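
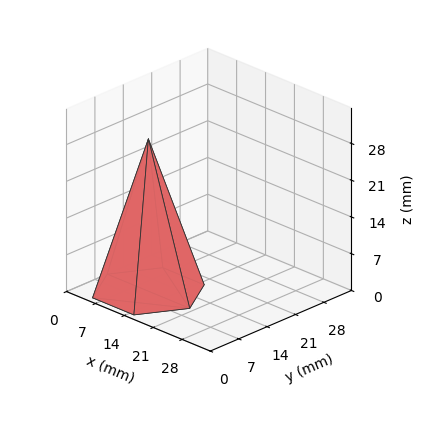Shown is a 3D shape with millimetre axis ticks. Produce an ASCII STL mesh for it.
Reading the render: the shape is a regular 6-sided pyramid, base circumscribed radius ≈ 10 mm, apex at z ≈ 29 mm (dimensions read to the nearest mm from the axis ticks). For the STL, each face is triangulated and given an outward normal.

solid part
  facet normal 0.0000 0.0000 -1.0000
    outer loop
      vertex 5.000 18.660 0.000
      vertex 15.000 18.660 0.000
      vertex 20.000 10.000 0.000
    endloop
  endfacet
  facet normal 0.0000 0.0000 -1.0000
    outer loop
      vertex 0.000 10.000 0.000
      vertex 5.000 18.660 0.000
      vertex 20.000 10.000 0.000
    endloop
  endfacet
  facet normal 0.0000 0.0000 -1.0000
    outer loop
      vertex 5.000 1.340 0.000
      vertex 0.000 10.000 0.000
      vertex 20.000 10.000 0.000
    endloop
  endfacet
  facet normal 0.0000 0.0000 -1.0000
    outer loop
      vertex 15.000 1.340 0.000
      vertex 5.000 1.340 0.000
      vertex 20.000 10.000 0.000
    endloop
  endfacet
  facet normal 0.8298 0.4791 0.2861
    outer loop
      vertex 20.000 10.000 0.000
      vertex 15.000 18.660 0.000
      vertex 10.000 10.000 29.000
    endloop
  endfacet
  facet normal 0.0000 0.9582 0.2861
    outer loop
      vertex 15.000 18.660 0.000
      vertex 5.000 18.660 0.000
      vertex 10.000 10.000 29.000
    endloop
  endfacet
  facet normal -0.8298 0.4791 0.2861
    outer loop
      vertex 5.000 18.660 0.000
      vertex 0.000 10.000 0.000
      vertex 10.000 10.000 29.000
    endloop
  endfacet
  facet normal -0.8298 -0.4791 0.2861
    outer loop
      vertex 0.000 10.000 0.000
      vertex 5.000 1.340 0.000
      vertex 10.000 10.000 29.000
    endloop
  endfacet
  facet normal 0.0000 -0.9582 0.2861
    outer loop
      vertex 5.000 1.340 0.000
      vertex 15.000 1.340 0.000
      vertex 10.000 10.000 29.000
    endloop
  endfacet
  facet normal 0.8298 -0.4791 0.2861
    outer loop
      vertex 15.000 1.340 0.000
      vertex 20.000 10.000 0.000
      vertex 10.000 10.000 29.000
    endloop
  endfacet
endsolid part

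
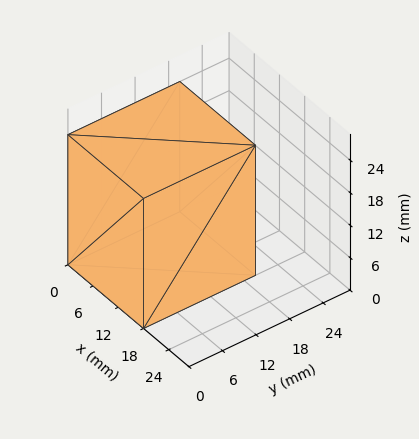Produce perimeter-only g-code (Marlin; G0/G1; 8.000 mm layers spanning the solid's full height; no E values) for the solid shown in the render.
Reading the render: the shape is a rectangular box, roughly 18 × 20 mm footprint and 24 mm tall (dimensions read to the nearest mm from the axis ticks). For the g-code, the solid's height is divided into equal slices at the stated Δz and each level perimeter traced with G1 moves after a G0 lift.

; perimeter-only toolpath
G21 ; units = mm
G90 ; absolute positioning
G28 ; home
; layer 1
G0 Z8.000
G0 X0.000 Y0.000
G1 X18.000 Y0.000
G1 X18.000 Y20.000
G1 X0.000 Y20.000
G1 X0.000 Y0.000
; layer 2
G0 Z16.000
G0 X0.000 Y0.000
G1 X18.000 Y0.000
G1 X18.000 Y20.000
G1 X0.000 Y20.000
G1 X0.000 Y0.000
; layer 3
G0 Z24.000
G0 X0.000 Y0.000
G1 X18.000 Y0.000
G1 X18.000 Y20.000
G1 X0.000 Y20.000
G1 X0.000 Y0.000
M2 ; end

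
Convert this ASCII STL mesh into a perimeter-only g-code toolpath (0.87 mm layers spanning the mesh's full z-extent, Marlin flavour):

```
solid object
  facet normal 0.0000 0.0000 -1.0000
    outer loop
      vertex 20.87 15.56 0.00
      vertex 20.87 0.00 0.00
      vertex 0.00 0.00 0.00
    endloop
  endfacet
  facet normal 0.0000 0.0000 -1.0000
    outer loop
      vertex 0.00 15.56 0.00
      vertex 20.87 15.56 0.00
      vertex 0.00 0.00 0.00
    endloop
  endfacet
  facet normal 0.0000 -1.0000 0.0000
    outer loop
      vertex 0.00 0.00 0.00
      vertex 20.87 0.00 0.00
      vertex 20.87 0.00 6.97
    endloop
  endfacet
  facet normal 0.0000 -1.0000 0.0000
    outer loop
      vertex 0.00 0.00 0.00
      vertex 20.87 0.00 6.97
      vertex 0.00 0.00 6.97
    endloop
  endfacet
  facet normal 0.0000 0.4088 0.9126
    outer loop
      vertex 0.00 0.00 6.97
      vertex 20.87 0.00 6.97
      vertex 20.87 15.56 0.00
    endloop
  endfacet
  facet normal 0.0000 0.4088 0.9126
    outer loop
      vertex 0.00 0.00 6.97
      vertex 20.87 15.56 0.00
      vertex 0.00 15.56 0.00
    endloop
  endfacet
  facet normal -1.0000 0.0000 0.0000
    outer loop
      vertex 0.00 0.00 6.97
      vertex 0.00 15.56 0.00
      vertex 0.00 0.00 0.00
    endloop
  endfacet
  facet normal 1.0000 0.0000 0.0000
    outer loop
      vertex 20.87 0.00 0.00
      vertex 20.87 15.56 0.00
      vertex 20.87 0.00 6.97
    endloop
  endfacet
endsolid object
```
; perimeter-only toolpath
G21 ; units = mm
G90 ; absolute positioning
G28 ; home
; layer 1
G0 Z0.87
G0 X0.00 Y0.00
G1 X20.87 Y0.00
G1 X20.87 Y13.62
G1 X0.00 Y13.62
G1 X0.00 Y0.00
; layer 2
G0 Z1.74
G0 X0.00 Y0.00
G1 X20.87 Y0.00
G1 X20.87 Y11.67
G1 X0.00 Y11.67
G1 X0.00 Y0.00
; layer 3
G0 Z2.61
G0 X0.00 Y0.00
G1 X20.87 Y0.00
G1 X20.87 Y9.72
G1 X0.00 Y9.72
G1 X0.00 Y0.00
; layer 4
G0 Z3.48
G0 X0.00 Y0.00
G1 X20.87 Y0.00
G1 X20.87 Y7.78
G1 X0.00 Y7.78
G1 X0.00 Y0.00
; layer 5
G0 Z4.36
G0 X0.00 Y0.00
G1 X20.87 Y0.00
G1 X20.87 Y5.83
G1 X0.00 Y5.83
G1 X0.00 Y0.00
; layer 6
G0 Z5.23
G0 X0.00 Y0.00
G1 X20.87 Y0.00
G1 X20.87 Y3.89
G1 X0.00 Y3.89
G1 X0.00 Y0.00
; layer 7
G0 Z6.10
G0 X0.00 Y0.00
G1 X20.87 Y0.00
G1 X20.87 Y1.95
G1 X0.00 Y1.95
G1 X0.00 Y0.00
M2 ; end

The solid is a wedge (ramp): 20.9 × 15.6 mm base, rising to 6.97 mm along the y=0 edge and sloping linearly to z=0 at y=15.6. Slicing at Δz = 0.87 mm — 8 equal slices spanning the solid's height, so layer i sits at z = i·h/8 — gives 7 non-empty perimeters. Each is a 4-segment closed polygon; G0 lifts to the layer z and rapids to the start vertex, then G1 traces the edges. The cross-section shrinks linearly with z (the slice at the apex is degenerate and omitted).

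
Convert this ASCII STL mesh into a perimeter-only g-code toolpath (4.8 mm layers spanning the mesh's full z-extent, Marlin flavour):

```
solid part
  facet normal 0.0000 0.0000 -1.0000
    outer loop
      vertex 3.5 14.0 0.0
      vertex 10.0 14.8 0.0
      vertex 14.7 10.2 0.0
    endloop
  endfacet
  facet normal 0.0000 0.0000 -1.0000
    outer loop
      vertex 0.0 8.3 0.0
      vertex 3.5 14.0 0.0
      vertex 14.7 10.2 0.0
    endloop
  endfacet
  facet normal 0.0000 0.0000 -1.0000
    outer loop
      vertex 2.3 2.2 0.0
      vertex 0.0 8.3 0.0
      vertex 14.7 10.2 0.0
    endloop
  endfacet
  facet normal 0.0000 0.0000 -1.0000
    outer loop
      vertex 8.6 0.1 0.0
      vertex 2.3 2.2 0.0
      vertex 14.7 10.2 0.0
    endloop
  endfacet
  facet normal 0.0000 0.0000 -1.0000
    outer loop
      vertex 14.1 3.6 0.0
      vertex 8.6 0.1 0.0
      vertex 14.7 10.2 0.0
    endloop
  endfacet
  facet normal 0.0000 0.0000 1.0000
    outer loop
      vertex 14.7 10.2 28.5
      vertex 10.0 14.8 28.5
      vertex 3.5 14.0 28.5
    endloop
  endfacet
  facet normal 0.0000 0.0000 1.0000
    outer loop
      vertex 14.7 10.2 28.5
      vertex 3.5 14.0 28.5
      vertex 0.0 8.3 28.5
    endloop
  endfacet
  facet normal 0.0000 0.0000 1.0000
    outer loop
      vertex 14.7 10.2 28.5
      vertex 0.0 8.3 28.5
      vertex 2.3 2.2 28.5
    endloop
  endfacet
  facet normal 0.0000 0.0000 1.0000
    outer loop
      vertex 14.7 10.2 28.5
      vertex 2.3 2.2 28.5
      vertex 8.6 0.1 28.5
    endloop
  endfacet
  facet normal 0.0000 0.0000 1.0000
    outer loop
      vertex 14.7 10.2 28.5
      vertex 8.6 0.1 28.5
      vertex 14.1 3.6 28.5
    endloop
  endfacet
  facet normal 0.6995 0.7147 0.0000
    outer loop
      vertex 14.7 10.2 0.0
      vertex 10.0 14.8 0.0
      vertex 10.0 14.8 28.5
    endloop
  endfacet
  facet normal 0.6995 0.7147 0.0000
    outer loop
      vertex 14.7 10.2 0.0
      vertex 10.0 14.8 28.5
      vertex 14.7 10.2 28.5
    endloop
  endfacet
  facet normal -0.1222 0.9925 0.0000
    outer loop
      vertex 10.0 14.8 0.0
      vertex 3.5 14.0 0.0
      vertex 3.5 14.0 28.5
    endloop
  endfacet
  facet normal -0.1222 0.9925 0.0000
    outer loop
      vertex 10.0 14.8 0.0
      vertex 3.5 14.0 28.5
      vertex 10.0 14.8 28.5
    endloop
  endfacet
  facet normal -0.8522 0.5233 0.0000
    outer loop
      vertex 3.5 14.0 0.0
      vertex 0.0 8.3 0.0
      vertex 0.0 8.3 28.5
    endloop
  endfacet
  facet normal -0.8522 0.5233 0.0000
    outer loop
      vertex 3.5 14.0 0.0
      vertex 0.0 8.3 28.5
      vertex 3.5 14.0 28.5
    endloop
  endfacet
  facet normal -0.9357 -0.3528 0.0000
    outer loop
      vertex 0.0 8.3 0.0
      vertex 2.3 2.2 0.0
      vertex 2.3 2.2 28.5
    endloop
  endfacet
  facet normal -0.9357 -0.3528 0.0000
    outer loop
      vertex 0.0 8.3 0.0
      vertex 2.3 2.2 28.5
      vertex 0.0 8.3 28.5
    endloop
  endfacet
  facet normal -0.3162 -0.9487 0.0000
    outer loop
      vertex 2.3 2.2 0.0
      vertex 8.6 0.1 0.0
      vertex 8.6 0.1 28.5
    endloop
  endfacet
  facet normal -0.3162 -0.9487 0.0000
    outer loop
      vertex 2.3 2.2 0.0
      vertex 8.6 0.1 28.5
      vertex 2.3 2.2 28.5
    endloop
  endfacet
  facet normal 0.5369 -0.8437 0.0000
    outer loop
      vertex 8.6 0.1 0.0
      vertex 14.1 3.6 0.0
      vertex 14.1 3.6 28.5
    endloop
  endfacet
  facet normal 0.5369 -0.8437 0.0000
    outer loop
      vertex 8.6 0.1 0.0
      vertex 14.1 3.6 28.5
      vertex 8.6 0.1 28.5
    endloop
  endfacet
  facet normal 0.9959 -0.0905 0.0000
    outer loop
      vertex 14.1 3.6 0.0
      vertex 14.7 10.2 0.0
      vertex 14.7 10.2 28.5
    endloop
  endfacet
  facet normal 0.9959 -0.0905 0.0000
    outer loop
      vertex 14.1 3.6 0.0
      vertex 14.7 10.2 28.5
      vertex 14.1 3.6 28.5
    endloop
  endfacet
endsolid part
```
; perimeter-only toolpath
G21 ; units = mm
G90 ; absolute positioning
G28 ; home
; layer 1
G0 Z4.8
G0 X14.7 Y10.2
G1 X10.0 Y14.8
G1 X3.5 Y14.0
G1 X0.0 Y8.3
G1 X2.3 Y2.2
G1 X8.6 Y0.1
G1 X14.1 Y3.6
G1 X14.7 Y10.2
; layer 2
G0 Z9.5
G0 X14.7 Y10.2
G1 X10.0 Y14.8
G1 X3.5 Y14.0
G1 X0.0 Y8.3
G1 X2.3 Y2.2
G1 X8.6 Y0.1
G1 X14.1 Y3.6
G1 X14.7 Y10.2
; layer 3
G0 Z14.2
G0 X14.7 Y10.2
G1 X10.0 Y14.8
G1 X3.5 Y14.0
G1 X0.0 Y8.3
G1 X2.3 Y2.2
G1 X8.6 Y0.1
G1 X14.1 Y3.6
G1 X14.7 Y10.2
; layer 4
G0 Z19.0
G0 X14.7 Y10.2
G1 X10.0 Y14.8
G1 X3.5 Y14.0
G1 X0.0 Y8.3
G1 X2.3 Y2.2
G1 X8.6 Y0.1
G1 X14.1 Y3.6
G1 X14.7 Y10.2
; layer 5
G0 Z23.8
G0 X14.7 Y10.2
G1 X10.0 Y14.8
G1 X3.5 Y14.0
G1 X0.0 Y8.3
G1 X2.3 Y2.2
G1 X8.6 Y0.1
G1 X14.1 Y3.6
G1 X14.7 Y10.2
; layer 6
G0 Z28.5
G0 X14.7 Y10.2
G1 X10.0 Y14.8
G1 X3.5 Y14.0
G1 X0.0 Y8.3
G1 X2.3 Y2.2
G1 X8.6 Y0.1
G1 X14.1 Y3.6
G1 X14.7 Y10.2
M2 ; end

The solid is a regular 7-sided prism (a cylinder approximated with 7 flat sides), circumscribed radius ≈ 7.6 mm, height ≈ 28.5 mm. Slicing at Δz = 4.8 mm — 6 equal slices spanning the solid's height, so layer i sits at z = i·h/6 — gives 6 non-empty perimeters. Each is a 7-segment closed polygon; G0 lifts to the layer z and rapids to the start vertex, then G1 traces the edges.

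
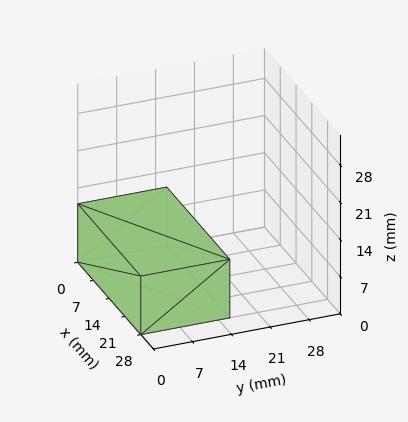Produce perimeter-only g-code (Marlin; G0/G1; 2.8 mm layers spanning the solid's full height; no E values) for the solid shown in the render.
Reading the render: the shape is a rectangular box, roughly 28 × 16 mm footprint and 11 mm tall (dimensions read to the nearest mm from the axis ticks). For the g-code, the solid's height is divided into equal slices at the stated Δz and each level perimeter traced with G1 moves after a G0 lift.

; perimeter-only toolpath
G21 ; units = mm
G90 ; absolute positioning
G28 ; home
; layer 1
G0 Z2.8
G0 X0.0 Y0.0
G1 X28.0 Y0.0
G1 X28.0 Y16.0
G1 X0.0 Y16.0
G1 X0.0 Y0.0
; layer 2
G0 Z5.5
G0 X0.0 Y0.0
G1 X28.0 Y0.0
G1 X28.0 Y16.0
G1 X0.0 Y16.0
G1 X0.0 Y0.0
; layer 3
G0 Z8.2
G0 X0.0 Y0.0
G1 X28.0 Y0.0
G1 X28.0 Y16.0
G1 X0.0 Y16.0
G1 X0.0 Y0.0
; layer 4
G0 Z11.0
G0 X0.0 Y0.0
G1 X28.0 Y0.0
G1 X28.0 Y16.0
G1 X0.0 Y16.0
G1 X0.0 Y0.0
M2 ; end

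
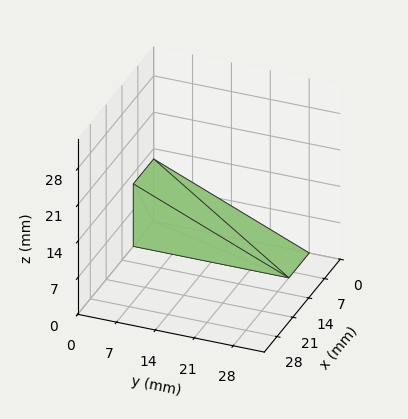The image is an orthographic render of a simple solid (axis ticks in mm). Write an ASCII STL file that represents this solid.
Reading the render: the shape is a wedge (ramp): 9 × 28 mm base, rising to 12 mm along the y=0 edge and sloping linearly to z=0 at y=28 (dimensions read to the nearest mm from the axis ticks). For the STL, each face is triangulated and given an outward normal.

solid part
  facet normal 0.0000 0.0000 -1.0000
    outer loop
      vertex 9.000 28.000 0.000
      vertex 9.000 0.000 0.000
      vertex 0.000 0.000 0.000
    endloop
  endfacet
  facet normal 0.0000 0.0000 -1.0000
    outer loop
      vertex 0.000 28.000 0.000
      vertex 9.000 28.000 0.000
      vertex 0.000 0.000 0.000
    endloop
  endfacet
  facet normal 0.0000 -1.0000 0.0000
    outer loop
      vertex 0.000 0.000 0.000
      vertex 9.000 0.000 0.000
      vertex 9.000 0.000 12.000
    endloop
  endfacet
  facet normal 0.0000 -1.0000 0.0000
    outer loop
      vertex 0.000 0.000 0.000
      vertex 9.000 0.000 12.000
      vertex 0.000 0.000 12.000
    endloop
  endfacet
  facet normal 0.0000 0.3939 0.9191
    outer loop
      vertex 0.000 0.000 12.000
      vertex 9.000 0.000 12.000
      vertex 9.000 28.000 0.000
    endloop
  endfacet
  facet normal 0.0000 0.3939 0.9191
    outer loop
      vertex 0.000 0.000 12.000
      vertex 9.000 28.000 0.000
      vertex 0.000 28.000 0.000
    endloop
  endfacet
  facet normal -1.0000 0.0000 0.0000
    outer loop
      vertex 0.000 0.000 12.000
      vertex 0.000 28.000 0.000
      vertex 0.000 0.000 0.000
    endloop
  endfacet
  facet normal 1.0000 0.0000 0.0000
    outer loop
      vertex 9.000 0.000 0.000
      vertex 9.000 28.000 0.000
      vertex 9.000 0.000 12.000
    endloop
  endfacet
endsolid part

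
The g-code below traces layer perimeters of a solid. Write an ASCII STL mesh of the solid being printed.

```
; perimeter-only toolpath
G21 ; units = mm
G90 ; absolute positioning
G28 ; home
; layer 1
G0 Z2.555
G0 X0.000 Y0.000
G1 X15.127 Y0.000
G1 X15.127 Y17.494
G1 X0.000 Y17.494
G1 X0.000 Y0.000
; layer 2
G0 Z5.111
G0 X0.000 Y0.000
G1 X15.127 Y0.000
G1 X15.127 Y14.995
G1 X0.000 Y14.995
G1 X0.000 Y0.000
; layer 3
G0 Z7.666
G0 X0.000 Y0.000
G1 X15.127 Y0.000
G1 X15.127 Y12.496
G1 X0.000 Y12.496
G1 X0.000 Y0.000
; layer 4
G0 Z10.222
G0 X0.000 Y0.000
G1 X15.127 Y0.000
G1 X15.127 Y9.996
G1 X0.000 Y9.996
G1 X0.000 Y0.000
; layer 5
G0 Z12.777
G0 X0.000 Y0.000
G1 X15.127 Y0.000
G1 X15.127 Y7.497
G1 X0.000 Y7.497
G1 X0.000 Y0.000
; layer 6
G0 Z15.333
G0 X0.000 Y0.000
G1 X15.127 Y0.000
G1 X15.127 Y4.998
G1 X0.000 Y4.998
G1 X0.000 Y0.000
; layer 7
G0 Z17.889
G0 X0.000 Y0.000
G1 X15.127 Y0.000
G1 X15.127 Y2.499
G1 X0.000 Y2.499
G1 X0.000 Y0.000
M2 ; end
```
solid part
  facet normal 0.0000 0.0000 -1.0000
    outer loop
      vertex 15.127 19.993 0.000
      vertex 15.127 0.000 0.000
      vertex 0.000 0.000 0.000
    endloop
  endfacet
  facet normal 0.0000 0.0000 -1.0000
    outer loop
      vertex 0.000 19.993 0.000
      vertex 15.127 19.993 0.000
      vertex 0.000 0.000 0.000
    endloop
  endfacet
  facet normal 0.0000 -1.0000 0.0000
    outer loop
      vertex 0.000 0.000 0.000
      vertex 15.127 0.000 0.000
      vertex 15.127 0.000 20.444
    endloop
  endfacet
  facet normal 0.0000 -1.0000 0.0000
    outer loop
      vertex 0.000 0.000 0.000
      vertex 15.127 0.000 20.444
      vertex 0.000 0.000 20.444
    endloop
  endfacet
  facet normal 0.0000 0.7149 0.6992
    outer loop
      vertex 0.000 0.000 20.444
      vertex 15.127 0.000 20.444
      vertex 15.127 19.993 0.000
    endloop
  endfacet
  facet normal 0.0000 0.7149 0.6992
    outer loop
      vertex 0.000 0.000 20.444
      vertex 15.127 19.993 0.000
      vertex 0.000 19.993 0.000
    endloop
  endfacet
  facet normal -1.0000 0.0000 0.0000
    outer loop
      vertex 0.000 0.000 20.444
      vertex 0.000 19.993 0.000
      vertex 0.000 0.000 0.000
    endloop
  endfacet
  facet normal 1.0000 0.0000 0.0000
    outer loop
      vertex 15.127 0.000 0.000
      vertex 15.127 19.993 0.000
      vertex 15.127 0.000 20.444
    endloop
  endfacet
endsolid part

The G0 Z moves step by Δz≈2.555 mm. The G1 loops shrink linearly with z, so the solid tapers from its base footprint up to z≈20.4. Closing with a flat bottom cap and the tapered top and triangulating gives 8 facets — a wedge (ramp): 15.1 × 20 mm base, rising to 20.4 mm along the y=0 edge and sloping linearly to z=0 at y=20.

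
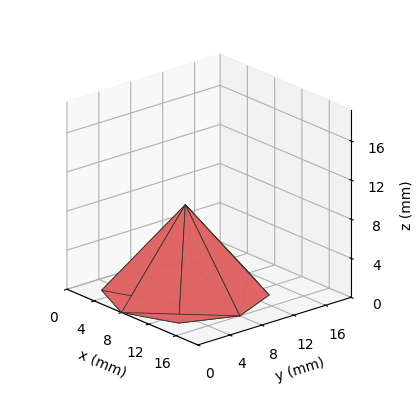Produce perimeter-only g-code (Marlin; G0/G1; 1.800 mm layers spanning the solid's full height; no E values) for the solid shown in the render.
Reading the render: the shape is a regular 8-sided pyramid, base circumscribed radius ≈ 8 mm, apex at z ≈ 9 mm (dimensions read to the nearest mm from the axis ticks). For the g-code, the solid's height is divided into equal slices at the stated Δz and each level perimeter traced with G1 moves after a G0 lift.

; perimeter-only toolpath
G21 ; units = mm
G90 ; absolute positioning
G28 ; home
; layer 1
G0 Z1.800
G0 X14.400 Y8.000
G1 X12.526 Y12.526
G1 X8.000 Y14.400
G1 X3.474 Y12.526
G1 X1.600 Y8.000
G1 X3.474 Y3.474
G1 X8.000 Y1.600
G1 X12.526 Y3.474
G1 X14.400 Y8.000
; layer 2
G0 Z3.600
G0 X12.800 Y8.000
G1 X11.394 Y11.394
G1 X8.000 Y12.800
G1 X4.606 Y11.394
G1 X3.200 Y8.000
G1 X4.606 Y4.606
G1 X8.000 Y3.200
G1 X11.394 Y4.606
G1 X12.800 Y8.000
; layer 3
G0 Z5.400
G0 X11.200 Y8.000
G1 X10.263 Y10.263
G1 X8.000 Y11.200
G1 X5.737 Y10.263
G1 X4.800 Y8.000
G1 X5.737 Y5.737
G1 X8.000 Y4.800
G1 X10.263 Y5.737
G1 X11.200 Y8.000
; layer 4
G0 Z7.200
G0 X9.600 Y8.000
G1 X9.131 Y9.131
G1 X8.000 Y9.600
G1 X6.869 Y9.131
G1 X6.400 Y8.000
G1 X6.869 Y6.869
G1 X8.000 Y6.400
G1 X9.131 Y6.869
G1 X9.600 Y8.000
M2 ; end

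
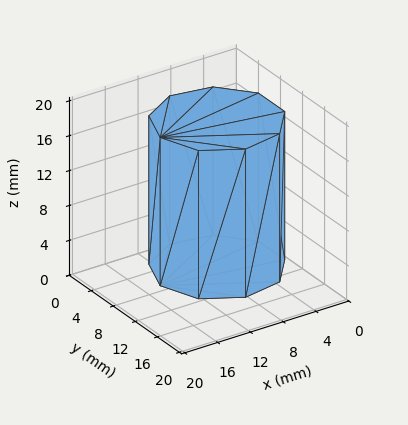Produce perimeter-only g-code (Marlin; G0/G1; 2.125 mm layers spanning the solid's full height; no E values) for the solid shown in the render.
Reading the render: the shape is a regular 9-sided prism (a cylinder approximated with 9 flat sides), circumscribed radius ≈ 7 mm, height ≈ 17 mm (dimensions read to the nearest mm from the axis ticks). For the g-code, the solid's height is divided into equal slices at the stated Δz and each level perimeter traced with G1 moves after a G0 lift.

; perimeter-only toolpath
G21 ; units = mm
G90 ; absolute positioning
G28 ; home
; layer 1
G0 Z2.125
G0 X14.000 Y7.000
G1 X12.362 Y11.500
G1 X8.216 Y13.894
G1 X3.500 Y13.062
G1 X0.422 Y9.394
G1 X0.422 Y4.606
G1 X3.500 Y0.938
G1 X8.216 Y0.106
G1 X12.362 Y2.500
G1 X14.000 Y7.000
; layer 2
G0 Z4.250
G0 X14.000 Y7.000
G1 X12.362 Y11.500
G1 X8.216 Y13.894
G1 X3.500 Y13.062
G1 X0.422 Y9.394
G1 X0.422 Y4.606
G1 X3.500 Y0.938
G1 X8.216 Y0.106
G1 X12.362 Y2.500
G1 X14.000 Y7.000
; layer 3
G0 Z6.375
G0 X14.000 Y7.000
G1 X12.362 Y11.500
G1 X8.216 Y13.894
G1 X3.500 Y13.062
G1 X0.422 Y9.394
G1 X0.422 Y4.606
G1 X3.500 Y0.938
G1 X8.216 Y0.106
G1 X12.362 Y2.500
G1 X14.000 Y7.000
; layer 4
G0 Z8.500
G0 X14.000 Y7.000
G1 X12.362 Y11.500
G1 X8.216 Y13.894
G1 X3.500 Y13.062
G1 X0.422 Y9.394
G1 X0.422 Y4.606
G1 X3.500 Y0.938
G1 X8.216 Y0.106
G1 X12.362 Y2.500
G1 X14.000 Y7.000
; layer 5
G0 Z10.625
G0 X14.000 Y7.000
G1 X12.362 Y11.500
G1 X8.216 Y13.894
G1 X3.500 Y13.062
G1 X0.422 Y9.394
G1 X0.422 Y4.606
G1 X3.500 Y0.938
G1 X8.216 Y0.106
G1 X12.362 Y2.500
G1 X14.000 Y7.000
; layer 6
G0 Z12.750
G0 X14.000 Y7.000
G1 X12.362 Y11.500
G1 X8.216 Y13.894
G1 X3.500 Y13.062
G1 X0.422 Y9.394
G1 X0.422 Y4.606
G1 X3.500 Y0.938
G1 X8.216 Y0.106
G1 X12.362 Y2.500
G1 X14.000 Y7.000
; layer 7
G0 Z14.875
G0 X14.000 Y7.000
G1 X12.362 Y11.500
G1 X8.216 Y13.894
G1 X3.500 Y13.062
G1 X0.422 Y9.394
G1 X0.422 Y4.606
G1 X3.500 Y0.938
G1 X8.216 Y0.106
G1 X12.362 Y2.500
G1 X14.000 Y7.000
; layer 8
G0 Z17.000
G0 X14.000 Y7.000
G1 X12.362 Y11.500
G1 X8.216 Y13.894
G1 X3.500 Y13.062
G1 X0.422 Y9.394
G1 X0.422 Y4.606
G1 X3.500 Y0.938
G1 X8.216 Y0.106
G1 X12.362 Y2.500
G1 X14.000 Y7.000
M2 ; end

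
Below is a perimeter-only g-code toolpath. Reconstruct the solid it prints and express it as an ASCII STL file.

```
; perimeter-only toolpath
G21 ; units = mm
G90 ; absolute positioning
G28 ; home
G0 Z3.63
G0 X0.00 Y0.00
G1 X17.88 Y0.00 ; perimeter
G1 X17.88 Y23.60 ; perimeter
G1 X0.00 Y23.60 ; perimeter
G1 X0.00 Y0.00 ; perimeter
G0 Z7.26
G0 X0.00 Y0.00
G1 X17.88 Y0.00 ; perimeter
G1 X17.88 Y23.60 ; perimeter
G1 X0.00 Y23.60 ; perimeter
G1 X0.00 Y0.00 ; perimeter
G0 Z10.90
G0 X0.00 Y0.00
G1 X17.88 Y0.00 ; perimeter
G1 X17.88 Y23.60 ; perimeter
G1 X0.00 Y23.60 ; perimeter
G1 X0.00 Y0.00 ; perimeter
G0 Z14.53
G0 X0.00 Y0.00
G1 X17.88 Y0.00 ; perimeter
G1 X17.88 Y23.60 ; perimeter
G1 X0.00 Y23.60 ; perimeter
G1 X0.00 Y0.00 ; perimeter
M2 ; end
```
solid part
  facet normal 0.0000 0.0000 -1.0000
    outer loop
      vertex 17.88 23.60 0.00
      vertex 17.88 0.00 0.00
      vertex 0.00 0.00 0.00
    endloop
  endfacet
  facet normal 0.0000 0.0000 -1.0000
    outer loop
      vertex 0.00 23.60 0.00
      vertex 17.88 23.60 0.00
      vertex 0.00 0.00 0.00
    endloop
  endfacet
  facet normal 0.0000 0.0000 1.0000
    outer loop
      vertex 0.00 0.00 14.53
      vertex 17.88 0.00 14.53
      vertex 17.88 23.60 14.53
    endloop
  endfacet
  facet normal 0.0000 0.0000 1.0000
    outer loop
      vertex 0.00 0.00 14.53
      vertex 17.88 23.60 14.53
      vertex 0.00 23.60 14.53
    endloop
  endfacet
  facet normal 0.0000 -1.0000 0.0000
    outer loop
      vertex 0.00 0.00 0.00
      vertex 17.88 0.00 0.00
      vertex 17.88 0.00 14.53
    endloop
  endfacet
  facet normal 0.0000 -1.0000 0.0000
    outer loop
      vertex 0.00 0.00 0.00
      vertex 17.88 0.00 14.53
      vertex 0.00 0.00 14.53
    endloop
  endfacet
  facet normal 0.0000 1.0000 0.0000
    outer loop
      vertex 17.88 23.60 14.53
      vertex 17.88 23.60 0.00
      vertex 0.00 23.60 0.00
    endloop
  endfacet
  facet normal 0.0000 1.0000 0.0000
    outer loop
      vertex 0.00 23.60 14.53
      vertex 17.88 23.60 14.53
      vertex 0.00 23.60 0.00
    endloop
  endfacet
  facet normal -1.0000 0.0000 0.0000
    outer loop
      vertex 0.00 23.60 14.53
      vertex 0.00 23.60 0.00
      vertex 0.00 0.00 0.00
    endloop
  endfacet
  facet normal -1.0000 0.0000 0.0000
    outer loop
      vertex 0.00 0.00 14.53
      vertex 0.00 23.60 14.53
      vertex 0.00 0.00 0.00
    endloop
  endfacet
  facet normal 1.0000 0.0000 0.0000
    outer loop
      vertex 17.88 0.00 0.00
      vertex 17.88 23.60 0.00
      vertex 17.88 23.60 14.53
    endloop
  endfacet
  facet normal 1.0000 0.0000 0.0000
    outer loop
      vertex 17.88 0.00 0.00
      vertex 17.88 23.60 14.53
      vertex 17.88 0.00 14.53
    endloop
  endfacet
endsolid part

The G0 Z moves step by Δz≈3.63 mm. Every layer's G1 loop is the same polygon, so the solid is a straight extrusion of it from z=0 to z≈14.5. Closing with flat bottom and top caps and triangulating gives 12 facets — a rectangular box, roughly 17.9 × 23.6 mm footprint and 14.5 mm tall.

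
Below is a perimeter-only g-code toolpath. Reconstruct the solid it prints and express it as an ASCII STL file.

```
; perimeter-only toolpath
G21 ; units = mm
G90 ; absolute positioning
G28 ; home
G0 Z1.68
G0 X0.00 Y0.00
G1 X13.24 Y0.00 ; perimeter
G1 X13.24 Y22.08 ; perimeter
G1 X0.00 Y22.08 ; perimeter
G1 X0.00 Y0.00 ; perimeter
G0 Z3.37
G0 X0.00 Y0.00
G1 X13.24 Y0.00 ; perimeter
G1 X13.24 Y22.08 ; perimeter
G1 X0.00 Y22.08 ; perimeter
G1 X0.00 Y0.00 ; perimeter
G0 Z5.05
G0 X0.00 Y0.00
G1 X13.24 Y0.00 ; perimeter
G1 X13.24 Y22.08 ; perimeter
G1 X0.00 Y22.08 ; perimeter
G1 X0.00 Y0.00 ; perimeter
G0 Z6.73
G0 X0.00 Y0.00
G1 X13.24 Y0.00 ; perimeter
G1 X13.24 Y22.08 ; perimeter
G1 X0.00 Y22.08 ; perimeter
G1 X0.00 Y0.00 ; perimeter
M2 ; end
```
solid part
  facet normal 0.0000 0.0000 -1.0000
    outer loop
      vertex 13.24 22.08 0.00
      vertex 13.24 0.00 0.00
      vertex 0.00 0.00 0.00
    endloop
  endfacet
  facet normal 0.0000 0.0000 -1.0000
    outer loop
      vertex 0.00 22.08 0.00
      vertex 13.24 22.08 0.00
      vertex 0.00 0.00 0.00
    endloop
  endfacet
  facet normal 0.0000 0.0000 1.0000
    outer loop
      vertex 0.00 0.00 6.73
      vertex 13.24 0.00 6.73
      vertex 13.24 22.08 6.73
    endloop
  endfacet
  facet normal 0.0000 0.0000 1.0000
    outer loop
      vertex 0.00 0.00 6.73
      vertex 13.24 22.08 6.73
      vertex 0.00 22.08 6.73
    endloop
  endfacet
  facet normal 0.0000 -1.0000 0.0000
    outer loop
      vertex 0.00 0.00 0.00
      vertex 13.24 0.00 0.00
      vertex 13.24 0.00 6.73
    endloop
  endfacet
  facet normal 0.0000 -1.0000 0.0000
    outer loop
      vertex 0.00 0.00 0.00
      vertex 13.24 0.00 6.73
      vertex 0.00 0.00 6.73
    endloop
  endfacet
  facet normal 0.0000 1.0000 0.0000
    outer loop
      vertex 13.24 22.08 6.73
      vertex 13.24 22.08 0.00
      vertex 0.00 22.08 0.00
    endloop
  endfacet
  facet normal 0.0000 1.0000 0.0000
    outer loop
      vertex 0.00 22.08 6.73
      vertex 13.24 22.08 6.73
      vertex 0.00 22.08 0.00
    endloop
  endfacet
  facet normal -1.0000 0.0000 0.0000
    outer loop
      vertex 0.00 22.08 6.73
      vertex 0.00 22.08 0.00
      vertex 0.00 0.00 0.00
    endloop
  endfacet
  facet normal -1.0000 0.0000 0.0000
    outer loop
      vertex 0.00 0.00 6.73
      vertex 0.00 22.08 6.73
      vertex 0.00 0.00 0.00
    endloop
  endfacet
  facet normal 1.0000 0.0000 0.0000
    outer loop
      vertex 13.24 0.00 0.00
      vertex 13.24 22.08 0.00
      vertex 13.24 22.08 6.73
    endloop
  endfacet
  facet normal 1.0000 0.0000 0.0000
    outer loop
      vertex 13.24 0.00 0.00
      vertex 13.24 22.08 6.73
      vertex 13.24 0.00 6.73
    endloop
  endfacet
endsolid part

The G0 Z moves step by Δz≈1.68 mm. Every layer's G1 loop is the same polygon, so the solid is a straight extrusion of it from z=0 to z≈6.73. Closing with flat bottom and top caps and triangulating gives 12 facets — a rectangular box, roughly 13.2 × 22.1 mm footprint and 6.73 mm tall.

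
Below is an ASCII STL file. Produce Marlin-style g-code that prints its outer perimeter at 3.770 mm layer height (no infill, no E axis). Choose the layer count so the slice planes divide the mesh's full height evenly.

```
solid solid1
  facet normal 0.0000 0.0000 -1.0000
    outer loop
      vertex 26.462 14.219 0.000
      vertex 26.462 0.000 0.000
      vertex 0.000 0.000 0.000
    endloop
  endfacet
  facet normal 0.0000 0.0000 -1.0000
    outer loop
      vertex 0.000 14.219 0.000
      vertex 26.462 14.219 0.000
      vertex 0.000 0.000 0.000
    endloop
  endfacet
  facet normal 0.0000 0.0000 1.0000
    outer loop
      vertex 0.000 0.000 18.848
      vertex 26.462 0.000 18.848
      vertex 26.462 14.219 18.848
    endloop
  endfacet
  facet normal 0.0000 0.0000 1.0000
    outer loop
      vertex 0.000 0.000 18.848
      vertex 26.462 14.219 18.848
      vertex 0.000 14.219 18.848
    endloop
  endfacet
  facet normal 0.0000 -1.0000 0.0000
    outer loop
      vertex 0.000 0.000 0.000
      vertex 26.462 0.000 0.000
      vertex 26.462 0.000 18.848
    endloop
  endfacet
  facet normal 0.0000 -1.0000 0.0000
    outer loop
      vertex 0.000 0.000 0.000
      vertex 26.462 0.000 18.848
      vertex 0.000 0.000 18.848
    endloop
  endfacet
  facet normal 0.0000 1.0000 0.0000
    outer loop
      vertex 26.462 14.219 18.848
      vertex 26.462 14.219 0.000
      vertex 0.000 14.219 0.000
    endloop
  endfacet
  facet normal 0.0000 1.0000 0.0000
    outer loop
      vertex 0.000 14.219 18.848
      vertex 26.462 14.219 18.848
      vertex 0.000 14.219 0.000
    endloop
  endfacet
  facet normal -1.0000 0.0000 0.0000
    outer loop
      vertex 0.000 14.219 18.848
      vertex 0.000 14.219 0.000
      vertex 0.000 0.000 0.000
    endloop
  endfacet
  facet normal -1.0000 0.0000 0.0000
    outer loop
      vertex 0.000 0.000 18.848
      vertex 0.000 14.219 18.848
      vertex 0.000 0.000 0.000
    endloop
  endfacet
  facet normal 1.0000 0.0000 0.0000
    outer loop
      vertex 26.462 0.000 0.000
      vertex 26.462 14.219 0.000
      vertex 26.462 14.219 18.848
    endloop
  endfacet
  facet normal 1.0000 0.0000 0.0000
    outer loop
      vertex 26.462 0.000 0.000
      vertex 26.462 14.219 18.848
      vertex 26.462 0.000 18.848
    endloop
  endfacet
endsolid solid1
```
; perimeter-only toolpath
G21 ; units = mm
G90 ; absolute positioning
G28 ; home
; layer 1
G0 Z3.770
G0 X0.000 Y0.000
G1 X26.462 Y0.000
G1 X26.462 Y14.219
G1 X0.000 Y14.219
G1 X0.000 Y0.000
; layer 2
G0 Z7.539
G0 X0.000 Y0.000
G1 X26.462 Y0.000
G1 X26.462 Y14.219
G1 X0.000 Y14.219
G1 X0.000 Y0.000
; layer 3
G0 Z11.309
G0 X0.000 Y0.000
G1 X26.462 Y0.000
G1 X26.462 Y14.219
G1 X0.000 Y14.219
G1 X0.000 Y0.000
; layer 4
G0 Z15.078
G0 X0.000 Y0.000
G1 X26.462 Y0.000
G1 X26.462 Y14.219
G1 X0.000 Y14.219
G1 X0.000 Y0.000
; layer 5
G0 Z18.848
G0 X0.000 Y0.000
G1 X26.462 Y0.000
G1 X26.462 Y14.219
G1 X0.000 Y14.219
G1 X0.000 Y0.000
M2 ; end

The solid is a rectangular box, roughly 26.5 × 14.2 mm footprint and 18.8 mm tall. Slicing at Δz = 3.770 mm — 5 equal slices spanning the solid's height, so layer i sits at z = i·h/5 — gives 5 non-empty perimeters. Each is a 4-segment closed polygon; G0 lifts to the layer z and rapids to the start vertex, then G1 traces the edges.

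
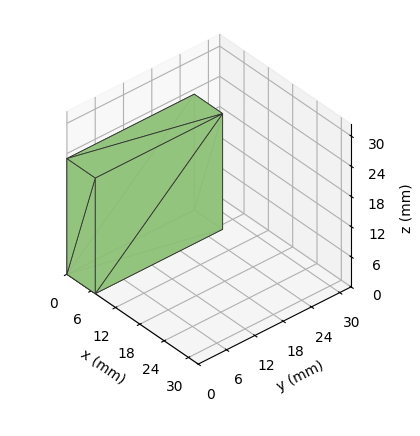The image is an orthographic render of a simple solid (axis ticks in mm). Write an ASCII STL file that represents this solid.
Reading the render: the shape is a rectangular box, roughly 7 × 27 mm footprint and 23 mm tall (dimensions read to the nearest mm from the axis ticks). For the STL, each face is triangulated and given an outward normal.

solid part
  facet normal 0.0000 0.0000 -1.0000
    outer loop
      vertex 7.00 27.00 0.00
      vertex 7.00 0.00 0.00
      vertex 0.00 0.00 0.00
    endloop
  endfacet
  facet normal 0.0000 0.0000 -1.0000
    outer loop
      vertex 0.00 27.00 0.00
      vertex 7.00 27.00 0.00
      vertex 0.00 0.00 0.00
    endloop
  endfacet
  facet normal 0.0000 0.0000 1.0000
    outer loop
      vertex 0.00 0.00 23.00
      vertex 7.00 0.00 23.00
      vertex 7.00 27.00 23.00
    endloop
  endfacet
  facet normal 0.0000 0.0000 1.0000
    outer loop
      vertex 0.00 0.00 23.00
      vertex 7.00 27.00 23.00
      vertex 0.00 27.00 23.00
    endloop
  endfacet
  facet normal 0.0000 -1.0000 0.0000
    outer loop
      vertex 0.00 0.00 0.00
      vertex 7.00 0.00 0.00
      vertex 7.00 0.00 23.00
    endloop
  endfacet
  facet normal 0.0000 -1.0000 0.0000
    outer loop
      vertex 0.00 0.00 0.00
      vertex 7.00 0.00 23.00
      vertex 0.00 0.00 23.00
    endloop
  endfacet
  facet normal 0.0000 1.0000 0.0000
    outer loop
      vertex 7.00 27.00 23.00
      vertex 7.00 27.00 0.00
      vertex 0.00 27.00 0.00
    endloop
  endfacet
  facet normal 0.0000 1.0000 0.0000
    outer loop
      vertex 0.00 27.00 23.00
      vertex 7.00 27.00 23.00
      vertex 0.00 27.00 0.00
    endloop
  endfacet
  facet normal -1.0000 0.0000 0.0000
    outer loop
      vertex 0.00 27.00 23.00
      vertex 0.00 27.00 0.00
      vertex 0.00 0.00 0.00
    endloop
  endfacet
  facet normal -1.0000 0.0000 0.0000
    outer loop
      vertex 0.00 0.00 23.00
      vertex 0.00 27.00 23.00
      vertex 0.00 0.00 0.00
    endloop
  endfacet
  facet normal 1.0000 0.0000 0.0000
    outer loop
      vertex 7.00 0.00 0.00
      vertex 7.00 27.00 0.00
      vertex 7.00 27.00 23.00
    endloop
  endfacet
  facet normal 1.0000 0.0000 0.0000
    outer loop
      vertex 7.00 0.00 0.00
      vertex 7.00 27.00 23.00
      vertex 7.00 0.00 23.00
    endloop
  endfacet
endsolid part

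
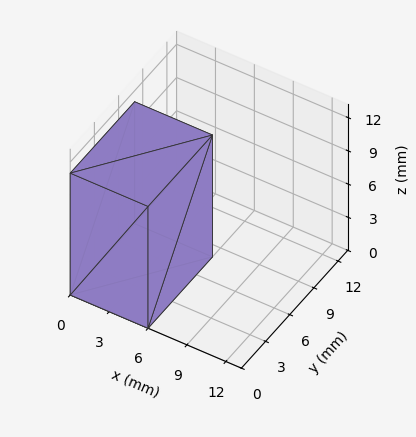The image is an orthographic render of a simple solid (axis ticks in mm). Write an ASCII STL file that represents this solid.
Reading the render: the shape is a rectangular box, roughly 6 × 8 mm footprint and 11 mm tall (dimensions read to the nearest mm from the axis ticks). For the STL, each face is triangulated and given an outward normal.

solid part
  facet normal 0.0000 0.0000 -1.0000
    outer loop
      vertex 6.00 8.00 0.00
      vertex 6.00 0.00 0.00
      vertex 0.00 0.00 0.00
    endloop
  endfacet
  facet normal 0.0000 0.0000 -1.0000
    outer loop
      vertex 0.00 8.00 0.00
      vertex 6.00 8.00 0.00
      vertex 0.00 0.00 0.00
    endloop
  endfacet
  facet normal 0.0000 0.0000 1.0000
    outer loop
      vertex 0.00 0.00 11.00
      vertex 6.00 0.00 11.00
      vertex 6.00 8.00 11.00
    endloop
  endfacet
  facet normal 0.0000 0.0000 1.0000
    outer loop
      vertex 0.00 0.00 11.00
      vertex 6.00 8.00 11.00
      vertex 0.00 8.00 11.00
    endloop
  endfacet
  facet normal 0.0000 -1.0000 0.0000
    outer loop
      vertex 0.00 0.00 0.00
      vertex 6.00 0.00 0.00
      vertex 6.00 0.00 11.00
    endloop
  endfacet
  facet normal 0.0000 -1.0000 0.0000
    outer loop
      vertex 0.00 0.00 0.00
      vertex 6.00 0.00 11.00
      vertex 0.00 0.00 11.00
    endloop
  endfacet
  facet normal 0.0000 1.0000 0.0000
    outer loop
      vertex 6.00 8.00 11.00
      vertex 6.00 8.00 0.00
      vertex 0.00 8.00 0.00
    endloop
  endfacet
  facet normal 0.0000 1.0000 0.0000
    outer loop
      vertex 0.00 8.00 11.00
      vertex 6.00 8.00 11.00
      vertex 0.00 8.00 0.00
    endloop
  endfacet
  facet normal -1.0000 0.0000 0.0000
    outer loop
      vertex 0.00 8.00 11.00
      vertex 0.00 8.00 0.00
      vertex 0.00 0.00 0.00
    endloop
  endfacet
  facet normal -1.0000 0.0000 0.0000
    outer loop
      vertex 0.00 0.00 11.00
      vertex 0.00 8.00 11.00
      vertex 0.00 0.00 0.00
    endloop
  endfacet
  facet normal 1.0000 0.0000 0.0000
    outer loop
      vertex 6.00 0.00 0.00
      vertex 6.00 8.00 0.00
      vertex 6.00 8.00 11.00
    endloop
  endfacet
  facet normal 1.0000 0.0000 0.0000
    outer loop
      vertex 6.00 0.00 0.00
      vertex 6.00 8.00 11.00
      vertex 6.00 0.00 11.00
    endloop
  endfacet
endsolid part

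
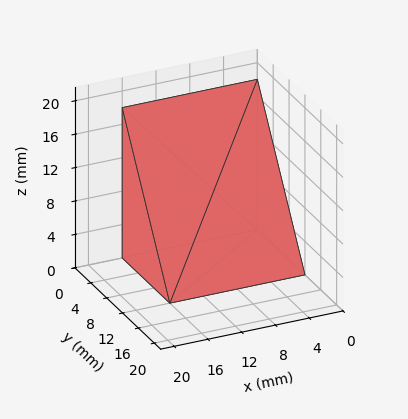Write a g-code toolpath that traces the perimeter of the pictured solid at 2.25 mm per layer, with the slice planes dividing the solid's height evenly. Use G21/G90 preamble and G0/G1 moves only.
Reading the render: the shape is a wedge (ramp): 16 × 12 mm base, rising to 18 mm along the y=0 edge and sloping linearly to z=0 at y=12 (dimensions read to the nearest mm from the axis ticks). For the g-code, the solid's height is divided into equal slices at the stated Δz and each level perimeter traced with G1 moves after a G0 lift.

; perimeter-only toolpath
G21 ; units = mm
G90 ; absolute positioning
G28 ; home
; layer 1
G0 Z2.25
G0 X0.00 Y0.00
G1 X16.00 Y0.00
G1 X16.00 Y10.50
G1 X0.00 Y10.50
G1 X0.00 Y0.00
; layer 2
G0 Z4.50
G0 X0.00 Y0.00
G1 X16.00 Y0.00
G1 X16.00 Y9.00
G1 X0.00 Y9.00
G1 X0.00 Y0.00
; layer 3
G0 Z6.75
G0 X0.00 Y0.00
G1 X16.00 Y0.00
G1 X16.00 Y7.50
G1 X0.00 Y7.50
G1 X0.00 Y0.00
; layer 4
G0 Z9.00
G0 X0.00 Y0.00
G1 X16.00 Y0.00
G1 X16.00 Y6.00
G1 X0.00 Y6.00
G1 X0.00 Y0.00
; layer 5
G0 Z11.25
G0 X0.00 Y0.00
G1 X16.00 Y0.00
G1 X16.00 Y4.50
G1 X0.00 Y4.50
G1 X0.00 Y0.00
; layer 6
G0 Z13.50
G0 X0.00 Y0.00
G1 X16.00 Y0.00
G1 X16.00 Y3.00
G1 X0.00 Y3.00
G1 X0.00 Y0.00
; layer 7
G0 Z15.75
G0 X0.00 Y0.00
G1 X16.00 Y0.00
G1 X16.00 Y1.50
G1 X0.00 Y1.50
G1 X0.00 Y0.00
M2 ; end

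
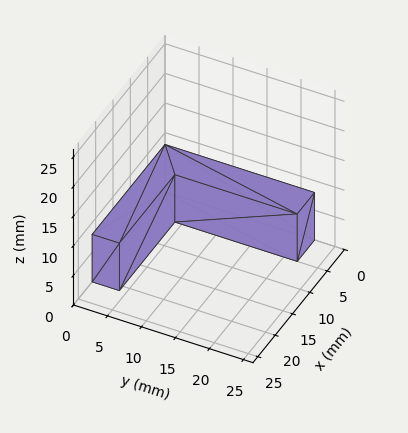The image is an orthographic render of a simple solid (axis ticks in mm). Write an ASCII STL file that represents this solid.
Reading the render: the shape is an L-shaped prism: outer 21 × 22 mm, arm thicknesses ≈ 4 mm (horizontal) and 5 mm (vertical), extruded 8 mm in z (dimensions read to the nearest mm from the axis ticks). For the STL, each face is triangulated and given an outward normal.

solid part
  facet normal 0.0000 0.0000 -1.0000
    outer loop
      vertex 21.00 4.00 0.00
      vertex 21.00 0.00 0.00
      vertex 0.00 0.00 0.00
    endloop
  endfacet
  facet normal 0.0000 0.0000 -1.0000
    outer loop
      vertex 5.00 4.00 0.00
      vertex 21.00 4.00 0.00
      vertex 0.00 0.00 0.00
    endloop
  endfacet
  facet normal 0.0000 0.0000 -1.0000
    outer loop
      vertex 5.00 22.00 0.00
      vertex 5.00 4.00 0.00
      vertex 0.00 0.00 0.00
    endloop
  endfacet
  facet normal 0.0000 0.0000 -1.0000
    outer loop
      vertex 0.00 22.00 0.00
      vertex 5.00 22.00 0.00
      vertex 0.00 0.00 0.00
    endloop
  endfacet
  facet normal 0.0000 0.0000 1.0000
    outer loop
      vertex 0.00 0.00 8.00
      vertex 21.00 0.00 8.00
      vertex 21.00 4.00 8.00
    endloop
  endfacet
  facet normal 0.0000 0.0000 1.0000
    outer loop
      vertex 0.00 0.00 8.00
      vertex 21.00 4.00 8.00
      vertex 5.00 4.00 8.00
    endloop
  endfacet
  facet normal 0.0000 0.0000 1.0000
    outer loop
      vertex 0.00 0.00 8.00
      vertex 5.00 4.00 8.00
      vertex 5.00 22.00 8.00
    endloop
  endfacet
  facet normal 0.0000 0.0000 1.0000
    outer loop
      vertex 0.00 0.00 8.00
      vertex 5.00 22.00 8.00
      vertex 0.00 22.00 8.00
    endloop
  endfacet
  facet normal 0.0000 -1.0000 0.0000
    outer loop
      vertex 0.00 0.00 0.00
      vertex 21.00 0.00 0.00
      vertex 21.00 0.00 8.00
    endloop
  endfacet
  facet normal 0.0000 -1.0000 0.0000
    outer loop
      vertex 0.00 0.00 0.00
      vertex 21.00 0.00 8.00
      vertex 0.00 0.00 8.00
    endloop
  endfacet
  facet normal 1.0000 0.0000 0.0000
    outer loop
      vertex 21.00 0.00 0.00
      vertex 21.00 4.00 0.00
      vertex 21.00 4.00 8.00
    endloop
  endfacet
  facet normal 1.0000 0.0000 0.0000
    outer loop
      vertex 21.00 0.00 0.00
      vertex 21.00 4.00 8.00
      vertex 21.00 0.00 8.00
    endloop
  endfacet
  facet normal 0.0000 1.0000 0.0000
    outer loop
      vertex 21.00 4.00 0.00
      vertex 5.00 4.00 0.00
      vertex 5.00 4.00 8.00
    endloop
  endfacet
  facet normal 0.0000 1.0000 0.0000
    outer loop
      vertex 21.00 4.00 0.00
      vertex 5.00 4.00 8.00
      vertex 21.00 4.00 8.00
    endloop
  endfacet
  facet normal 1.0000 0.0000 0.0000
    outer loop
      vertex 5.00 4.00 0.00
      vertex 5.00 22.00 0.00
      vertex 5.00 22.00 8.00
    endloop
  endfacet
  facet normal 1.0000 0.0000 0.0000
    outer loop
      vertex 5.00 4.00 0.00
      vertex 5.00 22.00 8.00
      vertex 5.00 4.00 8.00
    endloop
  endfacet
  facet normal 0.0000 1.0000 0.0000
    outer loop
      vertex 5.00 22.00 0.00
      vertex 0.00 22.00 0.00
      vertex 0.00 22.00 8.00
    endloop
  endfacet
  facet normal 0.0000 1.0000 0.0000
    outer loop
      vertex 5.00 22.00 0.00
      vertex 0.00 22.00 8.00
      vertex 5.00 22.00 8.00
    endloop
  endfacet
  facet normal -1.0000 0.0000 0.0000
    outer loop
      vertex 0.00 22.00 0.00
      vertex 0.00 0.00 0.00
      vertex 0.00 0.00 8.00
    endloop
  endfacet
  facet normal -1.0000 0.0000 0.0000
    outer loop
      vertex 0.00 22.00 0.00
      vertex 0.00 0.00 8.00
      vertex 0.00 22.00 8.00
    endloop
  endfacet
endsolid part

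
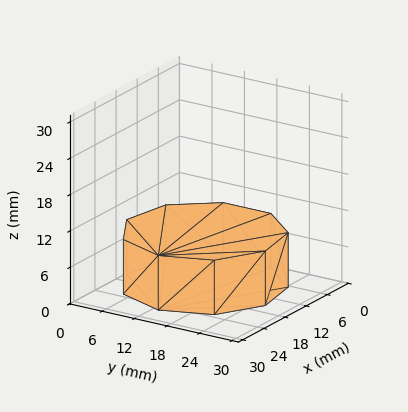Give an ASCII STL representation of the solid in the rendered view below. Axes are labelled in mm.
Reading the render: the shape is a regular 9-sided prism (a cylinder approximated with 9 flat sides), circumscribed radius ≈ 13 mm, height ≈ 9 mm (dimensions read to the nearest mm from the axis ticks). For the STL, each face is triangulated and given an outward normal.

solid part
  facet normal 0.0000 0.0000 -1.0000
    outer loop
      vertex 15.3 25.8 0.0
      vertex 23.0 21.4 0.0
      vertex 26.0 13.0 0.0
    endloop
  endfacet
  facet normal 0.0000 0.0000 -1.0000
    outer loop
      vertex 6.5 24.3 0.0
      vertex 15.3 25.8 0.0
      vertex 26.0 13.0 0.0
    endloop
  endfacet
  facet normal 0.0000 0.0000 -1.0000
    outer loop
      vertex 0.8 17.4 0.0
      vertex 6.5 24.3 0.0
      vertex 26.0 13.0 0.0
    endloop
  endfacet
  facet normal 0.0000 0.0000 -1.0000
    outer loop
      vertex 0.8 8.6 0.0
      vertex 0.8 17.4 0.0
      vertex 26.0 13.0 0.0
    endloop
  endfacet
  facet normal 0.0000 0.0000 -1.0000
    outer loop
      vertex 6.5 1.7 0.0
      vertex 0.8 8.6 0.0
      vertex 26.0 13.0 0.0
    endloop
  endfacet
  facet normal 0.0000 0.0000 -1.0000
    outer loop
      vertex 15.3 0.2 0.0
      vertex 6.5 1.7 0.0
      vertex 26.0 13.0 0.0
    endloop
  endfacet
  facet normal 0.0000 0.0000 -1.0000
    outer loop
      vertex 23.0 4.6 0.0
      vertex 15.3 0.2 0.0
      vertex 26.0 13.0 0.0
    endloop
  endfacet
  facet normal 0.0000 0.0000 1.0000
    outer loop
      vertex 26.0 13.0 9.0
      vertex 23.0 21.4 9.0
      vertex 15.3 25.8 9.0
    endloop
  endfacet
  facet normal 0.0000 0.0000 1.0000
    outer loop
      vertex 26.0 13.0 9.0
      vertex 15.3 25.8 9.0
      vertex 6.5 24.3 9.0
    endloop
  endfacet
  facet normal 0.0000 0.0000 1.0000
    outer loop
      vertex 26.0 13.0 9.0
      vertex 6.5 24.3 9.0
      vertex 0.8 17.4 9.0
    endloop
  endfacet
  facet normal 0.0000 0.0000 1.0000
    outer loop
      vertex 26.0 13.0 9.0
      vertex 0.8 17.4 9.0
      vertex 0.8 8.6 9.0
    endloop
  endfacet
  facet normal 0.0000 0.0000 1.0000
    outer loop
      vertex 26.0 13.0 9.0
      vertex 0.8 8.6 9.0
      vertex 6.5 1.7 9.0
    endloop
  endfacet
  facet normal 0.0000 0.0000 1.0000
    outer loop
      vertex 26.0 13.0 9.0
      vertex 6.5 1.7 9.0
      vertex 15.3 0.2 9.0
    endloop
  endfacet
  facet normal 0.0000 0.0000 1.0000
    outer loop
      vertex 26.0 13.0 9.0
      vertex 15.3 0.2 9.0
      vertex 23.0 4.6 9.0
    endloop
  endfacet
  facet normal 0.9417 0.3363 0.0000
    outer loop
      vertex 26.0 13.0 0.0
      vertex 23.0 21.4 0.0
      vertex 23.0 21.4 9.0
    endloop
  endfacet
  facet normal 0.9417 0.3363 0.0000
    outer loop
      vertex 26.0 13.0 0.0
      vertex 23.0 21.4 9.0
      vertex 26.0 13.0 9.0
    endloop
  endfacet
  facet normal 0.4961 0.8682 0.0000
    outer loop
      vertex 23.0 21.4 0.0
      vertex 15.3 25.8 0.0
      vertex 15.3 25.8 9.0
    endloop
  endfacet
  facet normal 0.4961 0.8682 0.0000
    outer loop
      vertex 23.0 21.4 0.0
      vertex 15.3 25.8 9.0
      vertex 23.0 21.4 9.0
    endloop
  endfacet
  facet normal -0.1680 0.9858 0.0000
    outer loop
      vertex 15.3 25.8 0.0
      vertex 6.5 24.3 0.0
      vertex 6.5 24.3 9.0
    endloop
  endfacet
  facet normal -0.1680 0.9858 0.0000
    outer loop
      vertex 15.3 25.8 0.0
      vertex 6.5 24.3 9.0
      vertex 15.3 25.8 9.0
    endloop
  endfacet
  facet normal -0.7710 0.6369 0.0000
    outer loop
      vertex 6.5 24.3 0.0
      vertex 0.8 17.4 0.0
      vertex 0.8 17.4 9.0
    endloop
  endfacet
  facet normal -0.7710 0.6369 0.0000
    outer loop
      vertex 6.5 24.3 0.0
      vertex 0.8 17.4 9.0
      vertex 6.5 24.3 9.0
    endloop
  endfacet
  facet normal -1.0000 0.0000 0.0000
    outer loop
      vertex 0.8 17.4 0.0
      vertex 0.8 8.6 0.0
      vertex 0.8 8.6 9.0
    endloop
  endfacet
  facet normal -1.0000 0.0000 0.0000
    outer loop
      vertex 0.8 17.4 0.0
      vertex 0.8 8.6 9.0
      vertex 0.8 17.4 9.0
    endloop
  endfacet
  facet normal -0.7710 -0.6369 0.0000
    outer loop
      vertex 0.8 8.6 0.0
      vertex 6.5 1.7 0.0
      vertex 6.5 1.7 9.0
    endloop
  endfacet
  facet normal -0.7710 -0.6369 0.0000
    outer loop
      vertex 0.8 8.6 0.0
      vertex 6.5 1.7 9.0
      vertex 0.8 8.6 9.0
    endloop
  endfacet
  facet normal -0.1680 -0.9858 0.0000
    outer loop
      vertex 6.5 1.7 0.0
      vertex 15.3 0.2 0.0
      vertex 15.3 0.2 9.0
    endloop
  endfacet
  facet normal -0.1680 -0.9858 0.0000
    outer loop
      vertex 6.5 1.7 0.0
      vertex 15.3 0.2 9.0
      vertex 6.5 1.7 9.0
    endloop
  endfacet
  facet normal 0.4961 -0.8682 0.0000
    outer loop
      vertex 15.3 0.2 0.0
      vertex 23.0 4.6 0.0
      vertex 23.0 4.6 9.0
    endloop
  endfacet
  facet normal 0.4961 -0.8682 0.0000
    outer loop
      vertex 15.3 0.2 0.0
      vertex 23.0 4.6 9.0
      vertex 15.3 0.2 9.0
    endloop
  endfacet
  facet normal 0.9417 -0.3363 0.0000
    outer loop
      vertex 23.0 4.6 0.0
      vertex 26.0 13.0 0.0
      vertex 26.0 13.0 9.0
    endloop
  endfacet
  facet normal 0.9417 -0.3363 0.0000
    outer loop
      vertex 23.0 4.6 0.0
      vertex 26.0 13.0 9.0
      vertex 23.0 4.6 9.0
    endloop
  endfacet
endsolid part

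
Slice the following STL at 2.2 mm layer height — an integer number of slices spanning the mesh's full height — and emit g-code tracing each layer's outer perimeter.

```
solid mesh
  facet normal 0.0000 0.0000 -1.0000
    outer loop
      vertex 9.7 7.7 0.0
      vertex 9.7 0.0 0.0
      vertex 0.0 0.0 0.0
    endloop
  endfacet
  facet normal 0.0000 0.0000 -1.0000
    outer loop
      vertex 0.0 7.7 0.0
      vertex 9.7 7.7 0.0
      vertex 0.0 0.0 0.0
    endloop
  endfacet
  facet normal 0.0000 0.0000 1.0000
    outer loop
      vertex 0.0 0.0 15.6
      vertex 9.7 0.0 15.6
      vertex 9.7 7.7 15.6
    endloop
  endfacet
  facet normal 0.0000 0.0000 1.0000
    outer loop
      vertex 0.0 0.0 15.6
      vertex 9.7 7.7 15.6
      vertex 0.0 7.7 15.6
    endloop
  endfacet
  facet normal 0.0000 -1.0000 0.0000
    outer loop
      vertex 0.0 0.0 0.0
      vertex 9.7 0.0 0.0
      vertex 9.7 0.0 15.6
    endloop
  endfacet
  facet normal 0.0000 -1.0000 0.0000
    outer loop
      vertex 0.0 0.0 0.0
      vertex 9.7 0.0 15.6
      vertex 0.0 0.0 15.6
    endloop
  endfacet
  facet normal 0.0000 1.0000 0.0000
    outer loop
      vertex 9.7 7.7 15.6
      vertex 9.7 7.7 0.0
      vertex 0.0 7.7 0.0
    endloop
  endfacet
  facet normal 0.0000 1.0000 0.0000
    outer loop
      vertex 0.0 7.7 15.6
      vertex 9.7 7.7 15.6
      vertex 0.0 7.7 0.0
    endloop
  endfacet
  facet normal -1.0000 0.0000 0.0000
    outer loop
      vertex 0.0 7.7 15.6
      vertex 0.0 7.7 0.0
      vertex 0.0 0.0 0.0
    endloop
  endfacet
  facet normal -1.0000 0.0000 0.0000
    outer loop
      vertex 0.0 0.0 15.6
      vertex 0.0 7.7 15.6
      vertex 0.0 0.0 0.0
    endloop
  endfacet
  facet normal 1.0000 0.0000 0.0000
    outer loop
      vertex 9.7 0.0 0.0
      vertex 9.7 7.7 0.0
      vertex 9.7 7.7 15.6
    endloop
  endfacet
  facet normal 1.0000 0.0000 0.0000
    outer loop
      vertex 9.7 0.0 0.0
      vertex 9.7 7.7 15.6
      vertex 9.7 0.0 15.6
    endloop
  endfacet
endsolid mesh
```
; perimeter-only toolpath
G21 ; units = mm
G90 ; absolute positioning
G28 ; home
; layer 1
G0 Z2.2
G0 X0.0 Y0.0
G1 X9.7 Y0.0
G1 X9.7 Y7.7
G1 X0.0 Y7.7
G1 X0.0 Y0.0
; layer 2
G0 Z4.5
G0 X0.0 Y0.0
G1 X9.7 Y0.0
G1 X9.7 Y7.7
G1 X0.0 Y7.7
G1 X0.0 Y0.0
; layer 3
G0 Z6.7
G0 X0.0 Y0.0
G1 X9.7 Y0.0
G1 X9.7 Y7.7
G1 X0.0 Y7.7
G1 X0.0 Y0.0
; layer 4
G0 Z8.9
G0 X0.0 Y0.0
G1 X9.7 Y0.0
G1 X9.7 Y7.7
G1 X0.0 Y7.7
G1 X0.0 Y0.0
; layer 5
G0 Z11.1
G0 X0.0 Y0.0
G1 X9.7 Y0.0
G1 X9.7 Y7.7
G1 X0.0 Y7.7
G1 X0.0 Y0.0
; layer 6
G0 Z13.4
G0 X0.0 Y0.0
G1 X9.7 Y0.0
G1 X9.7 Y7.7
G1 X0.0 Y7.7
G1 X0.0 Y0.0
; layer 7
G0 Z15.6
G0 X0.0 Y0.0
G1 X9.7 Y0.0
G1 X9.7 Y7.7
G1 X0.0 Y7.7
G1 X0.0 Y0.0
M2 ; end

The solid is a rectangular box, roughly 9.7 × 7.7 mm footprint and 15.6 mm tall. Slicing at Δz = 2.2 mm — 7 equal slices spanning the solid's height, so layer i sits at z = i·h/7 — gives 7 non-empty perimeters. Each is a 4-segment closed polygon; G0 lifts to the layer z and rapids to the start vertex, then G1 traces the edges.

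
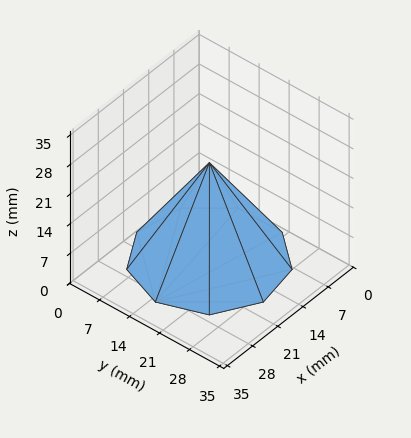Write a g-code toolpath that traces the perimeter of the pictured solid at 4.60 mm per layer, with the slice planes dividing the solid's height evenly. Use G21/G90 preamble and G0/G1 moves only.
Reading the render: the shape is a regular 9-sided pyramid, base circumscribed radius ≈ 15 mm, apex at z ≈ 23 mm (dimensions read to the nearest mm from the axis ticks). For the g-code, the solid's height is divided into equal slices at the stated Δz and each level perimeter traced with G1 moves after a G0 lift.

; perimeter-only toolpath
G21 ; units = mm
G90 ; absolute positioning
G28 ; home
; layer 1
G0 Z4.60
G0 X27.00 Y15.00
G1 X24.19 Y22.71
G1 X17.08 Y26.82
G1 X9.00 Y25.39
G1 X3.72 Y19.10
G1 X3.72 Y10.90
G1 X9.00 Y4.61
G1 X17.08 Y3.18
G1 X24.19 Y7.29
G1 X27.00 Y15.00
; layer 2
G0 Z9.20
G0 X24.00 Y15.00
G1 X21.89 Y20.78
G1 X16.56 Y23.86
G1 X10.50 Y22.79
G1 X6.54 Y18.08
G1 X6.54 Y11.92
G1 X10.50 Y7.21
G1 X16.56 Y6.14
G1 X21.89 Y9.22
G1 X24.00 Y15.00
; layer 3
G0 Z13.80
G0 X21.00 Y15.00
G1 X19.60 Y18.86
G1 X16.04 Y20.91
G1 X12.00 Y20.20
G1 X9.36 Y17.05
G1 X9.36 Y12.95
G1 X12.00 Y9.80
G1 X16.04 Y9.09
G1 X19.60 Y11.14
G1 X21.00 Y15.00
; layer 4
G0 Z18.40
G0 X18.00 Y15.00
G1 X17.30 Y16.93
G1 X15.52 Y17.95
G1 X13.50 Y17.60
G1 X12.18 Y16.03
G1 X12.18 Y13.97
G1 X13.50 Y12.40
G1 X15.52 Y12.05
G1 X17.30 Y13.07
G1 X18.00 Y15.00
M2 ; end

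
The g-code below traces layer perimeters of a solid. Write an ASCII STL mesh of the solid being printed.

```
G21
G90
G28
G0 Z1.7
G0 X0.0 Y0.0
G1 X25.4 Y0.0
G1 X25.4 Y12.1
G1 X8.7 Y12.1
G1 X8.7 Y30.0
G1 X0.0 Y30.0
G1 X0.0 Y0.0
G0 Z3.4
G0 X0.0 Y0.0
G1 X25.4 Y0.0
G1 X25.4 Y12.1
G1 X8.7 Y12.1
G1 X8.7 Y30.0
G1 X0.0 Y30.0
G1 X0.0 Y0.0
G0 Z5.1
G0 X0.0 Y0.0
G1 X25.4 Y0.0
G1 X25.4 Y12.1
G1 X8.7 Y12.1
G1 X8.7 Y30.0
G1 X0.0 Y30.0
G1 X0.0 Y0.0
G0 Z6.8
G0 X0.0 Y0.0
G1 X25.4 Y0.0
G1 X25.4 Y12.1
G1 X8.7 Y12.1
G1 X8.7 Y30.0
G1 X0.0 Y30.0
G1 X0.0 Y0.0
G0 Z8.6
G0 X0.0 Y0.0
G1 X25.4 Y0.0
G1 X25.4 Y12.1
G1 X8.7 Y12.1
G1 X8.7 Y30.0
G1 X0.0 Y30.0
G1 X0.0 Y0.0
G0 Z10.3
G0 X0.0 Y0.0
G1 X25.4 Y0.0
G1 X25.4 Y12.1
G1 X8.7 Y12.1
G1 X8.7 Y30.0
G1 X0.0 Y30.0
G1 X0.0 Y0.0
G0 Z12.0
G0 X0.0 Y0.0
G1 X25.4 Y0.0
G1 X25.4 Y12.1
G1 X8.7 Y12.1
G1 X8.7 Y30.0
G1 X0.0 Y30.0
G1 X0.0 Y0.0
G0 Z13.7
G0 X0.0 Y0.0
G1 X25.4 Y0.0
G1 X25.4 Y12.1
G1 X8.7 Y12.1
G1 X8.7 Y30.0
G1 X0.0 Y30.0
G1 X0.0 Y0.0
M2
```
solid part
  facet normal 0.0000 0.0000 -1.0000
    outer loop
      vertex 25.4 12.1 0.0
      vertex 25.4 0.0 0.0
      vertex 0.0 0.0 0.0
    endloop
  endfacet
  facet normal 0.0000 0.0000 -1.0000
    outer loop
      vertex 8.7 12.1 0.0
      vertex 25.4 12.1 0.0
      vertex 0.0 0.0 0.0
    endloop
  endfacet
  facet normal 0.0000 0.0000 -1.0000
    outer loop
      vertex 8.7 30.0 0.0
      vertex 8.7 12.1 0.0
      vertex 0.0 0.0 0.0
    endloop
  endfacet
  facet normal 0.0000 0.0000 -1.0000
    outer loop
      vertex 0.0 30.0 0.0
      vertex 8.7 30.0 0.0
      vertex 0.0 0.0 0.0
    endloop
  endfacet
  facet normal 0.0000 0.0000 1.0000
    outer loop
      vertex 0.0 0.0 13.7
      vertex 25.4 0.0 13.7
      vertex 25.4 12.1 13.7
    endloop
  endfacet
  facet normal 0.0000 0.0000 1.0000
    outer loop
      vertex 0.0 0.0 13.7
      vertex 25.4 12.1 13.7
      vertex 8.7 12.1 13.7
    endloop
  endfacet
  facet normal 0.0000 0.0000 1.0000
    outer loop
      vertex 0.0 0.0 13.7
      vertex 8.7 12.1 13.7
      vertex 8.7 30.0 13.7
    endloop
  endfacet
  facet normal 0.0000 0.0000 1.0000
    outer loop
      vertex 0.0 0.0 13.7
      vertex 8.7 30.0 13.7
      vertex 0.0 30.0 13.7
    endloop
  endfacet
  facet normal 0.0000 -1.0000 0.0000
    outer loop
      vertex 0.0 0.0 0.0
      vertex 25.4 0.0 0.0
      vertex 25.4 0.0 13.7
    endloop
  endfacet
  facet normal 0.0000 -1.0000 0.0000
    outer loop
      vertex 0.0 0.0 0.0
      vertex 25.4 0.0 13.7
      vertex 0.0 0.0 13.7
    endloop
  endfacet
  facet normal 1.0000 0.0000 0.0000
    outer loop
      vertex 25.4 0.0 0.0
      vertex 25.4 12.1 0.0
      vertex 25.4 12.1 13.7
    endloop
  endfacet
  facet normal 1.0000 0.0000 0.0000
    outer loop
      vertex 25.4 0.0 0.0
      vertex 25.4 12.1 13.7
      vertex 25.4 0.0 13.7
    endloop
  endfacet
  facet normal 0.0000 1.0000 0.0000
    outer loop
      vertex 25.4 12.1 0.0
      vertex 8.7 12.1 0.0
      vertex 8.7 12.1 13.7
    endloop
  endfacet
  facet normal 0.0000 1.0000 0.0000
    outer loop
      vertex 25.4 12.1 0.0
      vertex 8.7 12.1 13.7
      vertex 25.4 12.1 13.7
    endloop
  endfacet
  facet normal 1.0000 0.0000 0.0000
    outer loop
      vertex 8.7 12.1 0.0
      vertex 8.7 30.0 0.0
      vertex 8.7 30.0 13.7
    endloop
  endfacet
  facet normal 1.0000 0.0000 0.0000
    outer loop
      vertex 8.7 12.1 0.0
      vertex 8.7 30.0 13.7
      vertex 8.7 12.1 13.7
    endloop
  endfacet
  facet normal 0.0000 1.0000 0.0000
    outer loop
      vertex 8.7 30.0 0.0
      vertex 0.0 30.0 0.0
      vertex 0.0 30.0 13.7
    endloop
  endfacet
  facet normal 0.0000 1.0000 0.0000
    outer loop
      vertex 8.7 30.0 0.0
      vertex 0.0 30.0 13.7
      vertex 8.7 30.0 13.7
    endloop
  endfacet
  facet normal -1.0000 0.0000 0.0000
    outer loop
      vertex 0.0 30.0 0.0
      vertex 0.0 0.0 0.0
      vertex 0.0 0.0 13.7
    endloop
  endfacet
  facet normal -1.0000 0.0000 0.0000
    outer loop
      vertex 0.0 30.0 0.0
      vertex 0.0 0.0 13.7
      vertex 0.0 30.0 13.7
    endloop
  endfacet
endsolid part

The G0 Z moves step by Δz≈1.7 mm. Every layer's G1 loop is the same polygon, so the solid is a straight extrusion of it from z=0 to z≈13.7. Closing with flat bottom and top caps and triangulating gives 20 facets — an L-shaped prism: outer 25.4 × 30 mm, arm thicknesses ≈ 12.1 mm (horizontal) and 8.7 mm (vertical), extruded 13.7 mm in z.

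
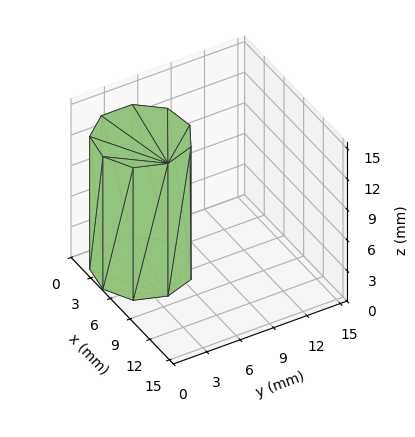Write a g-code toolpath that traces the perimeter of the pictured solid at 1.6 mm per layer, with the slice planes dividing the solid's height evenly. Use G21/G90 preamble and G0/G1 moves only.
Reading the render: the shape is a regular 9-sided prism (a cylinder approximated with 9 flat sides), circumscribed radius ≈ 4 mm, height ≈ 13 mm (dimensions read to the nearest mm from the axis ticks). For the g-code, the solid's height is divided into equal slices at the stated Δz and each level perimeter traced with G1 moves after a G0 lift.

; perimeter-only toolpath
G21 ; units = mm
G90 ; absolute positioning
G28 ; home
; layer 1
G0 Z1.6
G0 X8.0 Y4.0
G1 X7.1 Y6.6
G1 X4.7 Y7.9
G1 X2.0 Y7.5
G1 X0.2 Y5.4
G1 X0.2 Y2.6
G1 X2.0 Y0.5
G1 X4.7 Y0.1
G1 X7.1 Y1.4
G1 X8.0 Y4.0
; layer 2
G0 Z3.2
G0 X8.0 Y4.0
G1 X7.1 Y6.6
G1 X4.7 Y7.9
G1 X2.0 Y7.5
G1 X0.2 Y5.4
G1 X0.2 Y2.6
G1 X2.0 Y0.5
G1 X4.7 Y0.1
G1 X7.1 Y1.4
G1 X8.0 Y4.0
; layer 3
G0 Z4.9
G0 X8.0 Y4.0
G1 X7.1 Y6.6
G1 X4.7 Y7.9
G1 X2.0 Y7.5
G1 X0.2 Y5.4
G1 X0.2 Y2.6
G1 X2.0 Y0.5
G1 X4.7 Y0.1
G1 X7.1 Y1.4
G1 X8.0 Y4.0
; layer 4
G0 Z6.5
G0 X8.0 Y4.0
G1 X7.1 Y6.6
G1 X4.7 Y7.9
G1 X2.0 Y7.5
G1 X0.2 Y5.4
G1 X0.2 Y2.6
G1 X2.0 Y0.5
G1 X4.7 Y0.1
G1 X7.1 Y1.4
G1 X8.0 Y4.0
; layer 5
G0 Z8.1
G0 X8.0 Y4.0
G1 X7.1 Y6.6
G1 X4.7 Y7.9
G1 X2.0 Y7.5
G1 X0.2 Y5.4
G1 X0.2 Y2.6
G1 X2.0 Y0.5
G1 X4.7 Y0.1
G1 X7.1 Y1.4
G1 X8.0 Y4.0
; layer 6
G0 Z9.8
G0 X8.0 Y4.0
G1 X7.1 Y6.6
G1 X4.7 Y7.9
G1 X2.0 Y7.5
G1 X0.2 Y5.4
G1 X0.2 Y2.6
G1 X2.0 Y0.5
G1 X4.7 Y0.1
G1 X7.1 Y1.4
G1 X8.0 Y4.0
; layer 7
G0 Z11.4
G0 X8.0 Y4.0
G1 X7.1 Y6.6
G1 X4.7 Y7.9
G1 X2.0 Y7.5
G1 X0.2 Y5.4
G1 X0.2 Y2.6
G1 X2.0 Y0.5
G1 X4.7 Y0.1
G1 X7.1 Y1.4
G1 X8.0 Y4.0
; layer 8
G0 Z13.0
G0 X8.0 Y4.0
G1 X7.1 Y6.6
G1 X4.7 Y7.9
G1 X2.0 Y7.5
G1 X0.2 Y5.4
G1 X0.2 Y2.6
G1 X2.0 Y0.5
G1 X4.7 Y0.1
G1 X7.1 Y1.4
G1 X8.0 Y4.0
M2 ; end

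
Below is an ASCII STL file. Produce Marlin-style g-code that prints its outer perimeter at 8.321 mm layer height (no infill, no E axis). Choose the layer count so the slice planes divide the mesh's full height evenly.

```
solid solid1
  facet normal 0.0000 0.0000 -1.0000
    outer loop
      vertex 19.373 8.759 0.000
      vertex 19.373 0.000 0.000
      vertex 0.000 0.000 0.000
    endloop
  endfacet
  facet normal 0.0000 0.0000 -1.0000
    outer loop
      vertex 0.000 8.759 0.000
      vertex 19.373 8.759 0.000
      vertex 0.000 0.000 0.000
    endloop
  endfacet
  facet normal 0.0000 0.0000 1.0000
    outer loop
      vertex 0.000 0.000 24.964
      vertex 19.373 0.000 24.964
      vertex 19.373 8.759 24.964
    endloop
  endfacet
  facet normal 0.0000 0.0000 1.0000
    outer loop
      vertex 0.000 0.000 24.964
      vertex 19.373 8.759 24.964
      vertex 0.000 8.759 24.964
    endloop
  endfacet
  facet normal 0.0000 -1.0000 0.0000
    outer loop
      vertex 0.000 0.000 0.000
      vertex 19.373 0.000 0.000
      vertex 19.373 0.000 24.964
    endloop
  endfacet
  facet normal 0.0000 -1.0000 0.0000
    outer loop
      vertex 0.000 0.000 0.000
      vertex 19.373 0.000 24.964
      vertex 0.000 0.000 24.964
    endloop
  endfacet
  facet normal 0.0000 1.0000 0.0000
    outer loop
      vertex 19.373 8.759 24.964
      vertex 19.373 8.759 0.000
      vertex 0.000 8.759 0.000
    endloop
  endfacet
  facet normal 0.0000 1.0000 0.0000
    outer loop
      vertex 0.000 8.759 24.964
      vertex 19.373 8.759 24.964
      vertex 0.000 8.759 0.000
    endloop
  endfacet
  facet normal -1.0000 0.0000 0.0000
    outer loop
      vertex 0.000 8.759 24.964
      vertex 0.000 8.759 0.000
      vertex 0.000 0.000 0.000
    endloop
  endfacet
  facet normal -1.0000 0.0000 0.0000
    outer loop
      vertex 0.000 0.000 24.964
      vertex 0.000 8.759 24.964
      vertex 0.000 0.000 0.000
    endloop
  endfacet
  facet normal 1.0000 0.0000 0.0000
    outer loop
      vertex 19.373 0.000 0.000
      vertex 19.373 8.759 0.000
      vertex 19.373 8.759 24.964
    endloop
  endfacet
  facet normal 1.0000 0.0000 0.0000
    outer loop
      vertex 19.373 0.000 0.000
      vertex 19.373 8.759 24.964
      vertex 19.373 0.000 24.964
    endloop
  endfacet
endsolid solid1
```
; perimeter-only toolpath
G21 ; units = mm
G90 ; absolute positioning
G28 ; home
; layer 1
G0 Z8.321
G0 X0.000 Y0.000
G1 X19.373 Y0.000
G1 X19.373 Y8.759
G1 X0.000 Y8.759
G1 X0.000 Y0.000
; layer 2
G0 Z16.643
G0 X0.000 Y0.000
G1 X19.373 Y0.000
G1 X19.373 Y8.759
G1 X0.000 Y8.759
G1 X0.000 Y0.000
; layer 3
G0 Z24.964
G0 X0.000 Y0.000
G1 X19.373 Y0.000
G1 X19.373 Y8.759
G1 X0.000 Y8.759
G1 X0.000 Y0.000
M2 ; end

The solid is a rectangular box, roughly 19.4 × 8.76 mm footprint and 25 mm tall. Slicing at Δz = 8.321 mm — 3 equal slices spanning the solid's height, so layer i sits at z = i·h/3 — gives 3 non-empty perimeters. Each is a 4-segment closed polygon; G0 lifts to the layer z and rapids to the start vertex, then G1 traces the edges.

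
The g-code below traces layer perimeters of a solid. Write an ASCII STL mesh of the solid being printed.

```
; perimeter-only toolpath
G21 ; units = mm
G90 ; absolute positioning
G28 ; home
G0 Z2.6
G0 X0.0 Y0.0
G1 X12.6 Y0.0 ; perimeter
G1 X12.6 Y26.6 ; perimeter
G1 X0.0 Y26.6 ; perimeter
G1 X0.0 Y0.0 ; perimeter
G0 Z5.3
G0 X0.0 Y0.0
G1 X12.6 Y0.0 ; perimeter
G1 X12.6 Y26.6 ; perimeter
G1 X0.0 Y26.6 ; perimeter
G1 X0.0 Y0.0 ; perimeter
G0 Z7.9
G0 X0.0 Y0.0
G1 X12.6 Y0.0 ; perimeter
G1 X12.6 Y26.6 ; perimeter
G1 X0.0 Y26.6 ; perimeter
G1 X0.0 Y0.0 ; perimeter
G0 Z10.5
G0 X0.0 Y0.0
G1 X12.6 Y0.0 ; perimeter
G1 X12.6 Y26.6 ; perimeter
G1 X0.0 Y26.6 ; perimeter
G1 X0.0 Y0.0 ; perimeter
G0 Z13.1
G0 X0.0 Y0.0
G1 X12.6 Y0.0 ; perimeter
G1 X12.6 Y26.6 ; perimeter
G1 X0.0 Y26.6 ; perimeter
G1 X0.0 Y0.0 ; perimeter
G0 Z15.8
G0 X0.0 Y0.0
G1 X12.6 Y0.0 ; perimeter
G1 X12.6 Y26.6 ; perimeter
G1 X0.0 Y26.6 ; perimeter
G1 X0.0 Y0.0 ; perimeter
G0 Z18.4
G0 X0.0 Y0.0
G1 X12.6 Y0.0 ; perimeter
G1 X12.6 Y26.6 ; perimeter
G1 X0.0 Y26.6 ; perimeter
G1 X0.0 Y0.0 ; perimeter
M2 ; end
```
solid part
  facet normal 0.0000 0.0000 -1.0000
    outer loop
      vertex 12.6 26.6 0.0
      vertex 12.6 0.0 0.0
      vertex 0.0 0.0 0.0
    endloop
  endfacet
  facet normal 0.0000 0.0000 -1.0000
    outer loop
      vertex 0.0 26.6 0.0
      vertex 12.6 26.6 0.0
      vertex 0.0 0.0 0.0
    endloop
  endfacet
  facet normal 0.0000 0.0000 1.0000
    outer loop
      vertex 0.0 0.0 18.4
      vertex 12.6 0.0 18.4
      vertex 12.6 26.6 18.4
    endloop
  endfacet
  facet normal 0.0000 0.0000 1.0000
    outer loop
      vertex 0.0 0.0 18.4
      vertex 12.6 26.6 18.4
      vertex 0.0 26.6 18.4
    endloop
  endfacet
  facet normal 0.0000 -1.0000 0.0000
    outer loop
      vertex 0.0 0.0 0.0
      vertex 12.6 0.0 0.0
      vertex 12.6 0.0 18.4
    endloop
  endfacet
  facet normal 0.0000 -1.0000 0.0000
    outer loop
      vertex 0.0 0.0 0.0
      vertex 12.6 0.0 18.4
      vertex 0.0 0.0 18.4
    endloop
  endfacet
  facet normal 0.0000 1.0000 0.0000
    outer loop
      vertex 12.6 26.6 18.4
      vertex 12.6 26.6 0.0
      vertex 0.0 26.6 0.0
    endloop
  endfacet
  facet normal 0.0000 1.0000 0.0000
    outer loop
      vertex 0.0 26.6 18.4
      vertex 12.6 26.6 18.4
      vertex 0.0 26.6 0.0
    endloop
  endfacet
  facet normal -1.0000 0.0000 0.0000
    outer loop
      vertex 0.0 26.6 18.4
      vertex 0.0 26.6 0.0
      vertex 0.0 0.0 0.0
    endloop
  endfacet
  facet normal -1.0000 0.0000 0.0000
    outer loop
      vertex 0.0 0.0 18.4
      vertex 0.0 26.6 18.4
      vertex 0.0 0.0 0.0
    endloop
  endfacet
  facet normal 1.0000 0.0000 0.0000
    outer loop
      vertex 12.6 0.0 0.0
      vertex 12.6 26.6 0.0
      vertex 12.6 26.6 18.4
    endloop
  endfacet
  facet normal 1.0000 0.0000 0.0000
    outer loop
      vertex 12.6 0.0 0.0
      vertex 12.6 26.6 18.4
      vertex 12.6 0.0 18.4
    endloop
  endfacet
endsolid part

The G0 Z moves step by Δz≈2.6 mm. Every layer's G1 loop is the same polygon, so the solid is a straight extrusion of it from z=0 to z≈18.4. Closing with flat bottom and top caps and triangulating gives 12 facets — a rectangular box, roughly 12.6 × 26.6 mm footprint and 18.4 mm tall.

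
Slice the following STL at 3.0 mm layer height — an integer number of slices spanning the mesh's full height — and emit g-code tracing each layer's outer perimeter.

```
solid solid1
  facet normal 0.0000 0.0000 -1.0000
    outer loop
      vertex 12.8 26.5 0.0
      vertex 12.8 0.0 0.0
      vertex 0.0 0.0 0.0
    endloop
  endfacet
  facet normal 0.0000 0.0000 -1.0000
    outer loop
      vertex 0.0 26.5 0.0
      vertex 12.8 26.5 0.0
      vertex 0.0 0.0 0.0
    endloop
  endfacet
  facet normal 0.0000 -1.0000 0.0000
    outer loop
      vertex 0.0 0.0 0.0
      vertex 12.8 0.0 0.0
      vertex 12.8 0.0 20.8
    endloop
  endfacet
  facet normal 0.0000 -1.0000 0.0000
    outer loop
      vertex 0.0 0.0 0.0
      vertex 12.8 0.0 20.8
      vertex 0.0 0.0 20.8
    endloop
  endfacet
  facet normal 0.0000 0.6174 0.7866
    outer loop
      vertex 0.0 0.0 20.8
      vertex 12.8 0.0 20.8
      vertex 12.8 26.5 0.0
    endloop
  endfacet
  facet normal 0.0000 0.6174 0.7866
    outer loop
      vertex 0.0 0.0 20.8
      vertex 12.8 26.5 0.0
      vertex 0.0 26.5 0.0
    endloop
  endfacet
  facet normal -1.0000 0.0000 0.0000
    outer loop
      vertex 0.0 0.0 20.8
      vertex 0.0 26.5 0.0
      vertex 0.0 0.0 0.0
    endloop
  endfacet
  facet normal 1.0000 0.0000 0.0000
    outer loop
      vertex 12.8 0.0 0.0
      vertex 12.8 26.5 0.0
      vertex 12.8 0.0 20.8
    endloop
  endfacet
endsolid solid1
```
; perimeter-only toolpath
G21 ; units = mm
G90 ; absolute positioning
G28 ; home
; layer 1
G0 Z3.0
G0 X0.0 Y0.0
G1 X12.8 Y0.0
G1 X12.8 Y22.7
G1 X0.0 Y22.7
G1 X0.0 Y0.0
; layer 2
G0 Z5.9
G0 X0.0 Y0.0
G1 X12.8 Y0.0
G1 X12.8 Y18.9
G1 X0.0 Y18.9
G1 X0.0 Y0.0
; layer 3
G0 Z8.9
G0 X0.0 Y0.0
G1 X12.8 Y0.0
G1 X12.8 Y15.1
G1 X0.0 Y15.1
G1 X0.0 Y0.0
; layer 4
G0 Z11.9
G0 X0.0 Y0.0
G1 X12.8 Y0.0
G1 X12.8 Y11.4
G1 X0.0 Y11.4
G1 X0.0 Y0.0
; layer 5
G0 Z14.9
G0 X0.0 Y0.0
G1 X12.8 Y0.0
G1 X12.8 Y7.6
G1 X0.0 Y7.6
G1 X0.0 Y0.0
; layer 6
G0 Z17.8
G0 X0.0 Y0.0
G1 X12.8 Y0.0
G1 X12.8 Y3.8
G1 X0.0 Y3.8
G1 X0.0 Y0.0
M2 ; end

The solid is a wedge (ramp): 12.8 × 26.5 mm base, rising to 20.8 mm along the y=0 edge and sloping linearly to z=0 at y=26.5. Slicing at Δz = 3.0 mm — 7 equal slices spanning the solid's height, so layer i sits at z = i·h/7 — gives 6 non-empty perimeters. Each is a 4-segment closed polygon; G0 lifts to the layer z and rapids to the start vertex, then G1 traces the edges. The cross-section shrinks linearly with z (the slice at the apex is degenerate and omitted).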